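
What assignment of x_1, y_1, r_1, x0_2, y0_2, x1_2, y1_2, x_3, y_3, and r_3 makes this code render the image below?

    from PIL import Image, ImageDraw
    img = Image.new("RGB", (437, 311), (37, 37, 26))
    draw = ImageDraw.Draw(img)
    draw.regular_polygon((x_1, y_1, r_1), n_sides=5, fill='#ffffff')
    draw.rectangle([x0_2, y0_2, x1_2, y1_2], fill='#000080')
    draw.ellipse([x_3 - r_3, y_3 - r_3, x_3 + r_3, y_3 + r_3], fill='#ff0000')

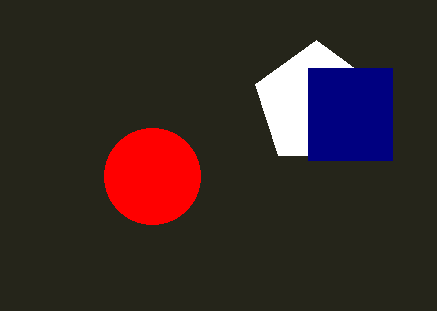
x_1 = 316, y_1 = 104, r_1 = 64, x0_2 = 308, y0_2 = 68, x1_2 = 392, y1_2 = 160, x_3 = 152, y_3 = 176, r_3 = 48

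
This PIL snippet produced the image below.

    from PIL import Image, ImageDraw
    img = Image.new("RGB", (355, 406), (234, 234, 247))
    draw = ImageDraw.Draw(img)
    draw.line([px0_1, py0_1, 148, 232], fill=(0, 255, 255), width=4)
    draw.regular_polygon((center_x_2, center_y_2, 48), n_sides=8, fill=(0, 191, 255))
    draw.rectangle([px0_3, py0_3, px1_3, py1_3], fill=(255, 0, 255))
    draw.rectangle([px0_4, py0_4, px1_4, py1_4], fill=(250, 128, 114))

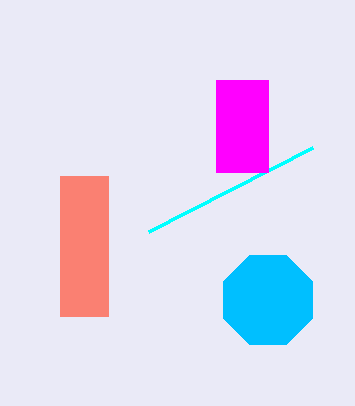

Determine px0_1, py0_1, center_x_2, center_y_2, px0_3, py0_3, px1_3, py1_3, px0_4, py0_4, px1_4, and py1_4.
px0_1 = 312; py0_1 = 148; center_x_2 = 268; center_y_2 = 300; px0_3 = 216; py0_3 = 80; px1_3 = 268; py1_3 = 172; px0_4 = 60; py0_4 = 176; px1_4 = 108; py1_4 = 316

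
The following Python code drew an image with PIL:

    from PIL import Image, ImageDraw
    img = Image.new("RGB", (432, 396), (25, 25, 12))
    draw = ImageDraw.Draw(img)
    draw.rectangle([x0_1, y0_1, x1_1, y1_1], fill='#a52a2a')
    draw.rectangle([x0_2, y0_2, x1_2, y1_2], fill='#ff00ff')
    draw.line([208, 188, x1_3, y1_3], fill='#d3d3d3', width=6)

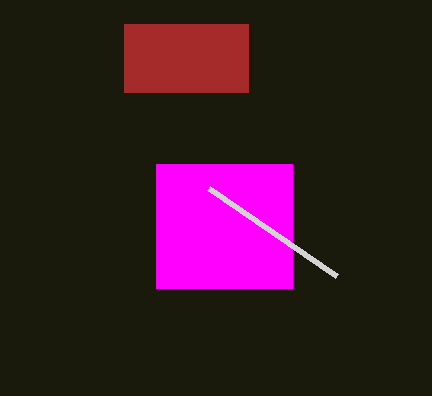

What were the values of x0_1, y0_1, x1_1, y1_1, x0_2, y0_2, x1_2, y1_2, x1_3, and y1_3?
x0_1 = 124
y0_1 = 24
x1_1 = 248
y1_1 = 92
x0_2 = 156
y0_2 = 164
x1_2 = 292
y1_2 = 288
x1_3 = 336
y1_3 = 276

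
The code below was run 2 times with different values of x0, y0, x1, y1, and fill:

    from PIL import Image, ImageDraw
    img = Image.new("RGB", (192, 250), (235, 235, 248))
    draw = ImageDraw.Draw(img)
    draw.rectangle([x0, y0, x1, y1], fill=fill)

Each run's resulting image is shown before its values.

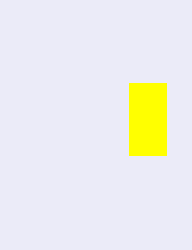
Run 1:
x0 = 129, y0 = 83, x1 = 166, y1 = 155, fill = 'yellow'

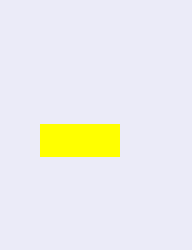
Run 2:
x0 = 40, y0 = 124, x1 = 119, y1 = 156, fill = 'yellow'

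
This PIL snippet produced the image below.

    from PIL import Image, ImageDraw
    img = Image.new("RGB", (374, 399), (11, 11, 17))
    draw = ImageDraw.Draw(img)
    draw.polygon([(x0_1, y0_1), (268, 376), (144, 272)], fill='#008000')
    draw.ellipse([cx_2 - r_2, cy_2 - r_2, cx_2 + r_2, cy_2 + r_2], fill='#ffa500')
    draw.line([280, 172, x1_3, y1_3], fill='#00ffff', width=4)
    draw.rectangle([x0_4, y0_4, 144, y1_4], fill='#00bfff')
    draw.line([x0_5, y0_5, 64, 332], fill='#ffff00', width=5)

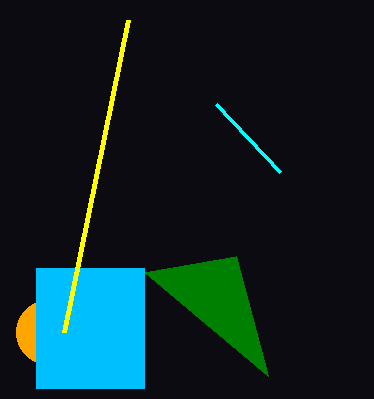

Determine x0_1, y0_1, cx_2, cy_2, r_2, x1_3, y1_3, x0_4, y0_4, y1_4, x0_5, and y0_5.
x0_1 = 236, y0_1 = 256, cx_2 = 48, cy_2 = 332, r_2 = 32, x1_3 = 216, y1_3 = 104, x0_4 = 36, y0_4 = 268, y1_4 = 388, x0_5 = 128, y0_5 = 20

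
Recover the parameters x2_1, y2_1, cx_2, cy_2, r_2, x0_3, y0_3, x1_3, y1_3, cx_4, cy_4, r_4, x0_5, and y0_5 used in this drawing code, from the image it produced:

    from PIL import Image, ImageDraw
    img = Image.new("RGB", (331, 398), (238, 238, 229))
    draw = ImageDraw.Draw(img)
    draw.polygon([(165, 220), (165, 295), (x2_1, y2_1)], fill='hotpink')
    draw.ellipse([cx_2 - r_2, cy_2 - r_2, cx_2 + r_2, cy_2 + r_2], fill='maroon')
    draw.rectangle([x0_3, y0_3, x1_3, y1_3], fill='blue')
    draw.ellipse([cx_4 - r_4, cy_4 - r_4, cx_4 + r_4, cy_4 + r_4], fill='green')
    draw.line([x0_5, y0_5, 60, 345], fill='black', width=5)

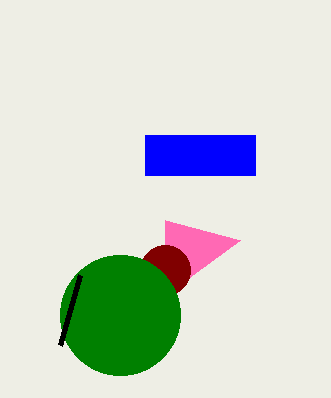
x2_1 = 240
y2_1 = 240
cx_2 = 165
cy_2 = 270
r_2 = 25
x0_3 = 145
y0_3 = 135
x1_3 = 255
y1_3 = 175
cx_4 = 120
cy_4 = 315
r_4 = 60
x0_5 = 80
y0_5 = 275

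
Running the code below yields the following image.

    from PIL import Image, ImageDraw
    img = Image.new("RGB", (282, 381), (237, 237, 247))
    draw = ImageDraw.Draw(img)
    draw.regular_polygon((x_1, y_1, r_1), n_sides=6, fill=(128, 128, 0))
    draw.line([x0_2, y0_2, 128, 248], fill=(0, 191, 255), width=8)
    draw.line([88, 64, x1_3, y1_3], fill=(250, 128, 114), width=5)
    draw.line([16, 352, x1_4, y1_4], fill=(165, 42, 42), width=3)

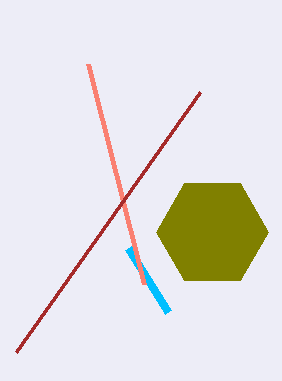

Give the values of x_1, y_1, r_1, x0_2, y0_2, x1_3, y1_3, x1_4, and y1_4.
x_1 = 212
y_1 = 232
r_1 = 56
x0_2 = 168
y0_2 = 312
x1_3 = 144
y1_3 = 284
x1_4 = 200
y1_4 = 92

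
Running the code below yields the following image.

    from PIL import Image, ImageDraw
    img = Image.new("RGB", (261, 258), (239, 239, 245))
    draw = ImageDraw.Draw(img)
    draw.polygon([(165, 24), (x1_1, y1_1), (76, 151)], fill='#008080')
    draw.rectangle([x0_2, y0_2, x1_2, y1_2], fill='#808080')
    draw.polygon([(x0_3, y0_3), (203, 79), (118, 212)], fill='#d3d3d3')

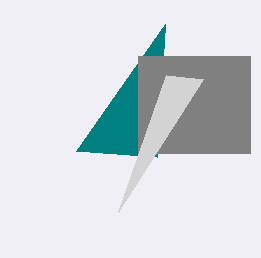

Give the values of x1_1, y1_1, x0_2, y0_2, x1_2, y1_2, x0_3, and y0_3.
x1_1 = 157; y1_1 = 157; x0_2 = 138; y0_2 = 56; x1_2 = 250; y1_2 = 153; x0_3 = 166; y0_3 = 75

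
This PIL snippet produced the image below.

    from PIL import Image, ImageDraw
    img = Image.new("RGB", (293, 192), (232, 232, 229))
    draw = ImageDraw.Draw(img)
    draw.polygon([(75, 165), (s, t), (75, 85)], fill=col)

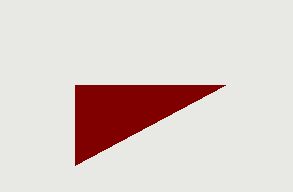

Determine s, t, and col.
s = 225
t = 85
col = 'maroon'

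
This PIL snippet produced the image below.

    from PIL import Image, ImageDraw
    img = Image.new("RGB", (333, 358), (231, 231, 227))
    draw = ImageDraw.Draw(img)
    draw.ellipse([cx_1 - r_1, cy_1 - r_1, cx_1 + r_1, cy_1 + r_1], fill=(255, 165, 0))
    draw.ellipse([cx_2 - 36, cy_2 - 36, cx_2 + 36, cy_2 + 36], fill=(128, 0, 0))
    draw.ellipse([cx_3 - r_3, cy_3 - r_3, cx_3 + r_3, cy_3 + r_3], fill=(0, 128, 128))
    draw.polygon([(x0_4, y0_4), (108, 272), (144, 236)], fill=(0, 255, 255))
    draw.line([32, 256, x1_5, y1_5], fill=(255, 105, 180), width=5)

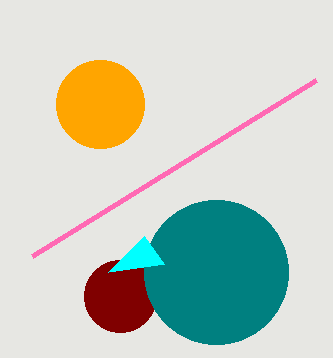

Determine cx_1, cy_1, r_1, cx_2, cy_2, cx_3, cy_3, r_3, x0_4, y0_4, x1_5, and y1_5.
cx_1 = 100; cy_1 = 104; r_1 = 44; cx_2 = 120; cy_2 = 296; cx_3 = 216; cy_3 = 272; r_3 = 72; x0_4 = 164; y0_4 = 264; x1_5 = 316; y1_5 = 80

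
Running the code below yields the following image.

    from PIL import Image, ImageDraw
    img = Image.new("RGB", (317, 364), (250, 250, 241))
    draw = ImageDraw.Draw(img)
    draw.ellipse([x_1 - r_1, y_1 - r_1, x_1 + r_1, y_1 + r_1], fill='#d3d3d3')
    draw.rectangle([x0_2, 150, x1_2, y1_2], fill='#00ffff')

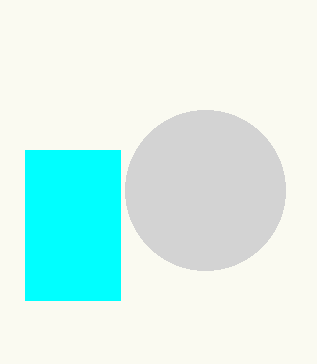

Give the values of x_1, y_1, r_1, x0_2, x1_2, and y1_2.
x_1 = 205; y_1 = 190; r_1 = 80; x0_2 = 25; x1_2 = 120; y1_2 = 300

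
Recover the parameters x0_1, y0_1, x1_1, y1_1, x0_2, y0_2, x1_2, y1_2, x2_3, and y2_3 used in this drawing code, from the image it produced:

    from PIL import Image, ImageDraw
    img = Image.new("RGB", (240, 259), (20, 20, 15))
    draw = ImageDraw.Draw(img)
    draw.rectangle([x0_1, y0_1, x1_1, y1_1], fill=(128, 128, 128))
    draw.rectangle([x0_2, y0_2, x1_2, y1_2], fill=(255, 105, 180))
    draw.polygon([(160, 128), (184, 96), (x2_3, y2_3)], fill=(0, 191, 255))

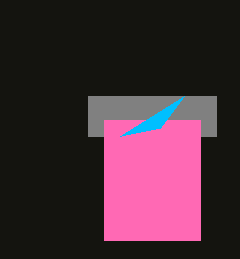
x0_1 = 88, y0_1 = 96, x1_1 = 216, y1_1 = 136, x0_2 = 104, y0_2 = 120, x1_2 = 200, y1_2 = 240, x2_3 = 120, y2_3 = 136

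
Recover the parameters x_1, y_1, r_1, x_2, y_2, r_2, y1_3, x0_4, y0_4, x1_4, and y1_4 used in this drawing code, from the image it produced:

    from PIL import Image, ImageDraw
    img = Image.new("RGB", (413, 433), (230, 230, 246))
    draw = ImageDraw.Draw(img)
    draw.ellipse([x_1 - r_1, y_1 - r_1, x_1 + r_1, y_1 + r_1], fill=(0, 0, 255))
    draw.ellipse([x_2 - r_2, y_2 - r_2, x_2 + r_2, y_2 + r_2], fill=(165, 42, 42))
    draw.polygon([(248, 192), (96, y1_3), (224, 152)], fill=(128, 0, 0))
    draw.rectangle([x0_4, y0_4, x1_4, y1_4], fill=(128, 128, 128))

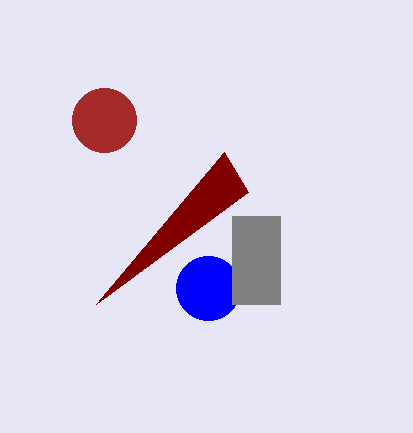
x_1 = 208
y_1 = 288
r_1 = 32
x_2 = 104
y_2 = 120
r_2 = 32
y1_3 = 304
x0_4 = 232
y0_4 = 216
x1_4 = 280
y1_4 = 304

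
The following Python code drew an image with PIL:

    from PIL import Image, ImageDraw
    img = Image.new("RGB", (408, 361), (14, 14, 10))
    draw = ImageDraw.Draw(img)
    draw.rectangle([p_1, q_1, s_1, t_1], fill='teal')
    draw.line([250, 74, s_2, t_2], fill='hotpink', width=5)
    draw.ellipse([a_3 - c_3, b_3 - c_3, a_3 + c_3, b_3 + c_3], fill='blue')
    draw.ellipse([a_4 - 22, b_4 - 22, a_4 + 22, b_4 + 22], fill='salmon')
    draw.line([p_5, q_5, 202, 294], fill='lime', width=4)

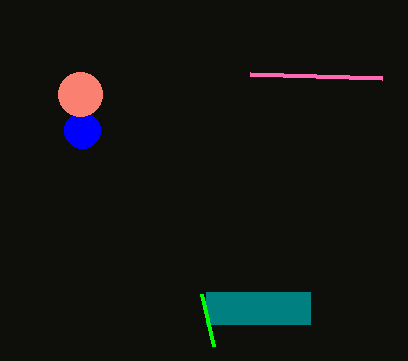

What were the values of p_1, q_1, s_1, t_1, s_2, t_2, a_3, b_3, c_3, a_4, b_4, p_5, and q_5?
p_1 = 206, q_1 = 292, s_1 = 310, t_1 = 324, s_2 = 382, t_2 = 78, a_3 = 82, b_3 = 130, c_3 = 18, a_4 = 80, b_4 = 94, p_5 = 214, q_5 = 346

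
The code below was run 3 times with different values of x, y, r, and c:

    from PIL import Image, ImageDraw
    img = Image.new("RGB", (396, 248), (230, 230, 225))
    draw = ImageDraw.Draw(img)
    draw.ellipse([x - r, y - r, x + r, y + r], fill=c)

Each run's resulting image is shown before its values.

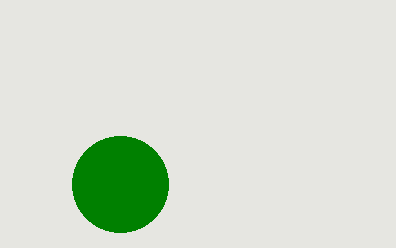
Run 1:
x = 120, y = 184, r = 48, c = 'green'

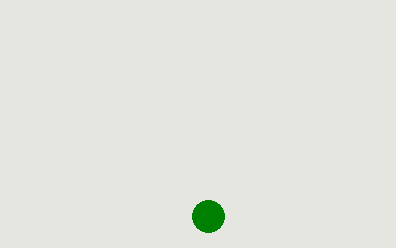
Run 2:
x = 208; y = 216; r = 16; c = 'green'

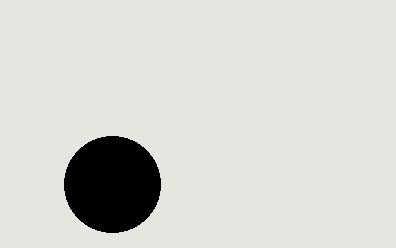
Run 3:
x = 112, y = 184, r = 48, c = 'black'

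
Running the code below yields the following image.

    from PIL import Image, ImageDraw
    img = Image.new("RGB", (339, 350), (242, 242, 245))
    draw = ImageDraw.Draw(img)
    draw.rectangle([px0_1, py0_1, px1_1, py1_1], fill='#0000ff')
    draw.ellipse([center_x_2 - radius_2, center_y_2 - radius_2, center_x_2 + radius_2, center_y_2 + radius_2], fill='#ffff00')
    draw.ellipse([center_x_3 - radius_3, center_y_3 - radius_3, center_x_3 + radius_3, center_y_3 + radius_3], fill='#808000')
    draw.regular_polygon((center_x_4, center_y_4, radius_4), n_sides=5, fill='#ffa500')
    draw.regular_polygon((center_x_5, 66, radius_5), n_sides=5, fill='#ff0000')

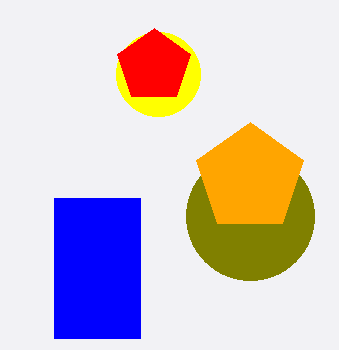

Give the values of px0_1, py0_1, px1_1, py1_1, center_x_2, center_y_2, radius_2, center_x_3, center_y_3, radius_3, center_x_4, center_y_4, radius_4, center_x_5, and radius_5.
px0_1 = 54
py0_1 = 198
px1_1 = 140
py1_1 = 338
center_x_2 = 158
center_y_2 = 74
radius_2 = 42
center_x_3 = 250
center_y_3 = 216
radius_3 = 64
center_x_4 = 250
center_y_4 = 178
radius_4 = 56
center_x_5 = 154
radius_5 = 38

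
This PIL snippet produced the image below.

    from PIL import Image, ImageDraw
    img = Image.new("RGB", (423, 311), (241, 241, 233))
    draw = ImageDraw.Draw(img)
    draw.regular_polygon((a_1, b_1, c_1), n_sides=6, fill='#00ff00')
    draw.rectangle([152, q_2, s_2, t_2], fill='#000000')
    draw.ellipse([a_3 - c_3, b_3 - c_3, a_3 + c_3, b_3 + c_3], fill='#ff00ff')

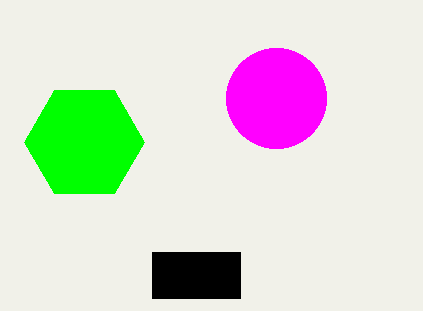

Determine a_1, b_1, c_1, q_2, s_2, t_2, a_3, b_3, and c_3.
a_1 = 84
b_1 = 142
c_1 = 60
q_2 = 252
s_2 = 240
t_2 = 298
a_3 = 276
b_3 = 98
c_3 = 50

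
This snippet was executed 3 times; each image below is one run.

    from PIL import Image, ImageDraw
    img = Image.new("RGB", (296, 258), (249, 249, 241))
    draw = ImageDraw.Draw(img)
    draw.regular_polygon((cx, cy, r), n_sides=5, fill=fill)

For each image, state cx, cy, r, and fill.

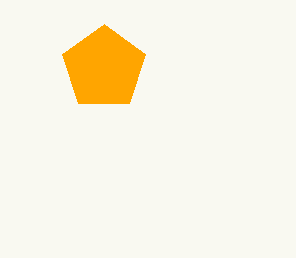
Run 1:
cx = 104, cy = 68, r = 44, fill = 'orange'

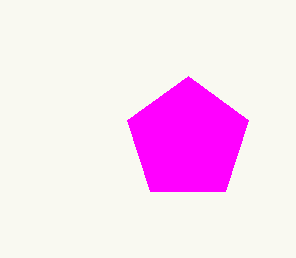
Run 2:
cx = 188
cy = 140
r = 64
fill = 'magenta'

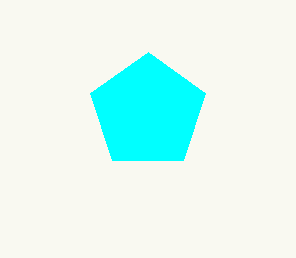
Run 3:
cx = 148, cy = 112, r = 60, fill = 'cyan'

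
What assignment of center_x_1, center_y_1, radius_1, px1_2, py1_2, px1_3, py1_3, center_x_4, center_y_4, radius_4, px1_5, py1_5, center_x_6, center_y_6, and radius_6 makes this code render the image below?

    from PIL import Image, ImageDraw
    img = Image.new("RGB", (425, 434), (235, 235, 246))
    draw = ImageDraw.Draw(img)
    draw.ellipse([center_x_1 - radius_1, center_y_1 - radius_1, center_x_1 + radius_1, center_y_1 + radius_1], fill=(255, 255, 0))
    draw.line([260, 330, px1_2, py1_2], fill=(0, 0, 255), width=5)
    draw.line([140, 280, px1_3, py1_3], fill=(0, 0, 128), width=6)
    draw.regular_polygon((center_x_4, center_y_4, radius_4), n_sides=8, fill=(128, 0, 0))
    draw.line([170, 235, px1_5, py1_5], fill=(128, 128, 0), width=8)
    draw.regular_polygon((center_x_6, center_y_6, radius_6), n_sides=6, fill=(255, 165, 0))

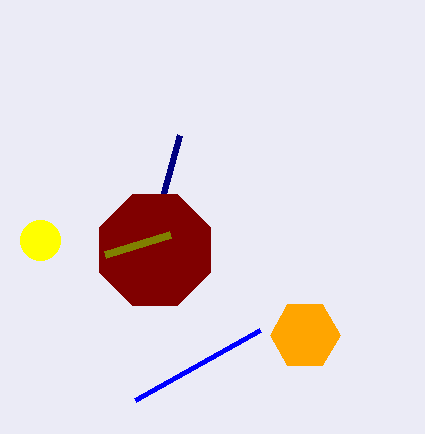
center_x_1 = 40; center_y_1 = 240; radius_1 = 20; px1_2 = 135; py1_2 = 400; px1_3 = 180; py1_3 = 135; center_x_4 = 155; center_y_4 = 250; radius_4 = 60; px1_5 = 105; py1_5 = 255; center_x_6 = 305; center_y_6 = 335; radius_6 = 35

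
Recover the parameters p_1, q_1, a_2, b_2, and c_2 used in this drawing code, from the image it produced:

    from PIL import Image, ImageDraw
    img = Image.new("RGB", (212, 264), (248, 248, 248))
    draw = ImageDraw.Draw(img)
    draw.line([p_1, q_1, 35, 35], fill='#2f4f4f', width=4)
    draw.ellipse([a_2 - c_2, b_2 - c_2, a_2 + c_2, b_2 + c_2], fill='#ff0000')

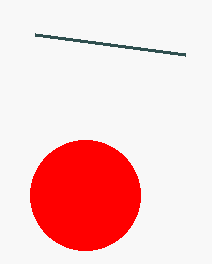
p_1 = 185; q_1 = 55; a_2 = 85; b_2 = 195; c_2 = 55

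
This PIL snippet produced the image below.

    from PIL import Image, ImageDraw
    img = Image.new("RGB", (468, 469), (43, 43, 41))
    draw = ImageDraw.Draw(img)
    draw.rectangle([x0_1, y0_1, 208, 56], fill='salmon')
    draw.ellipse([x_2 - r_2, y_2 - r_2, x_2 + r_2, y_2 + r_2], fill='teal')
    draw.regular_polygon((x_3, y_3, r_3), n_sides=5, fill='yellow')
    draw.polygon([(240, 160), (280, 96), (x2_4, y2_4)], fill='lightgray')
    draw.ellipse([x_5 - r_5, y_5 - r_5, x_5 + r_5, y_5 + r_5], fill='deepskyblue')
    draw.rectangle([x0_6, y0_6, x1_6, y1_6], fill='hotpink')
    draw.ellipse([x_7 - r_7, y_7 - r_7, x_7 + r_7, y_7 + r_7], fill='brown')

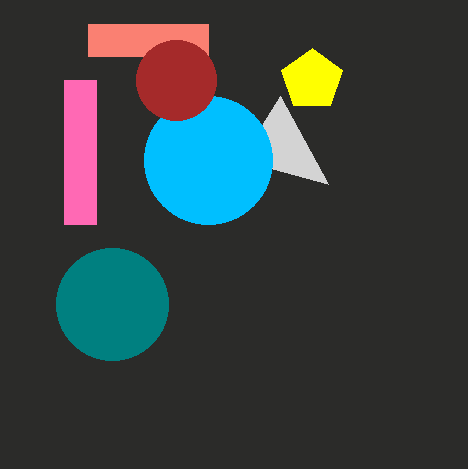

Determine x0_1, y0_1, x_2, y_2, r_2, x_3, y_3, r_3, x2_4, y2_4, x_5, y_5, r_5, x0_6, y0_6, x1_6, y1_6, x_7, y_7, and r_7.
x0_1 = 88
y0_1 = 24
x_2 = 112
y_2 = 304
r_2 = 56
x_3 = 312
y_3 = 80
r_3 = 32
x2_4 = 328
y2_4 = 184
x_5 = 208
y_5 = 160
r_5 = 64
x0_6 = 64
y0_6 = 80
x1_6 = 96
y1_6 = 224
x_7 = 176
y_7 = 80
r_7 = 40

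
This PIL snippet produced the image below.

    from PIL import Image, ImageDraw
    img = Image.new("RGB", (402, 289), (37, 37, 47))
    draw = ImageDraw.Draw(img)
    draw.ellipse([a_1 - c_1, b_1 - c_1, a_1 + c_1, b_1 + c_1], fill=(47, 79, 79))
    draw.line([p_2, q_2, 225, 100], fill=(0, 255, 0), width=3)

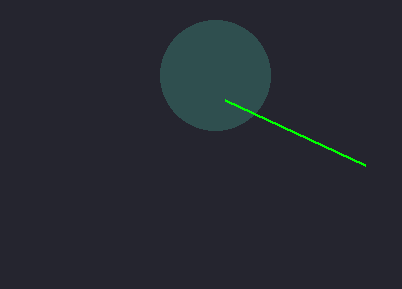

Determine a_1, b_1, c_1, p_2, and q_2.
a_1 = 215; b_1 = 75; c_1 = 55; p_2 = 365; q_2 = 165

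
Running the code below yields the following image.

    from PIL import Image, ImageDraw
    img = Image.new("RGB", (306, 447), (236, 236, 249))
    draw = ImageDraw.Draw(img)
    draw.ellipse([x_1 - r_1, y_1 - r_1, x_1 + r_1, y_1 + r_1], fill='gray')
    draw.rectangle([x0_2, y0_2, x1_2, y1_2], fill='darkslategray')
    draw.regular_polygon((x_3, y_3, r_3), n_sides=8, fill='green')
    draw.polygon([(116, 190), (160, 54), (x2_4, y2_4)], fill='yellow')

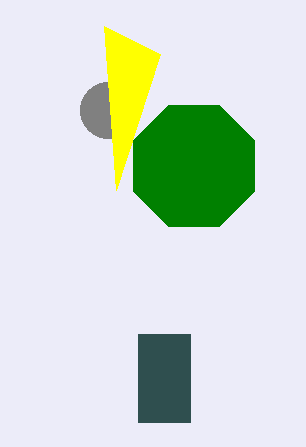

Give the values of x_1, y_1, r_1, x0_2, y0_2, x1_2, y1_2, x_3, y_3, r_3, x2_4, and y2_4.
x_1 = 108; y_1 = 110; r_1 = 28; x0_2 = 138; y0_2 = 334; x1_2 = 190; y1_2 = 422; x_3 = 194; y_3 = 166; r_3 = 66; x2_4 = 104; y2_4 = 26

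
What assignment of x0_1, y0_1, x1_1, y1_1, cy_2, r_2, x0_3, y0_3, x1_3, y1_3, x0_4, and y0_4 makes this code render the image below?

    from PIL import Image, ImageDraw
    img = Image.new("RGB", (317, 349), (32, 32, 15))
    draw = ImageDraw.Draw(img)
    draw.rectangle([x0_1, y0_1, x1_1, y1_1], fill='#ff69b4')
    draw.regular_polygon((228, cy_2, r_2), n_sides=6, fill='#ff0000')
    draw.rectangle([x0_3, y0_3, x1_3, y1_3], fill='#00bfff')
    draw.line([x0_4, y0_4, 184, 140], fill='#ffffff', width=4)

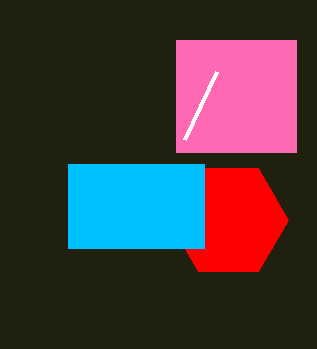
x0_1 = 176; y0_1 = 40; x1_1 = 296; y1_1 = 152; cy_2 = 220; r_2 = 60; x0_3 = 68; y0_3 = 164; x1_3 = 204; y1_3 = 248; x0_4 = 216; y0_4 = 72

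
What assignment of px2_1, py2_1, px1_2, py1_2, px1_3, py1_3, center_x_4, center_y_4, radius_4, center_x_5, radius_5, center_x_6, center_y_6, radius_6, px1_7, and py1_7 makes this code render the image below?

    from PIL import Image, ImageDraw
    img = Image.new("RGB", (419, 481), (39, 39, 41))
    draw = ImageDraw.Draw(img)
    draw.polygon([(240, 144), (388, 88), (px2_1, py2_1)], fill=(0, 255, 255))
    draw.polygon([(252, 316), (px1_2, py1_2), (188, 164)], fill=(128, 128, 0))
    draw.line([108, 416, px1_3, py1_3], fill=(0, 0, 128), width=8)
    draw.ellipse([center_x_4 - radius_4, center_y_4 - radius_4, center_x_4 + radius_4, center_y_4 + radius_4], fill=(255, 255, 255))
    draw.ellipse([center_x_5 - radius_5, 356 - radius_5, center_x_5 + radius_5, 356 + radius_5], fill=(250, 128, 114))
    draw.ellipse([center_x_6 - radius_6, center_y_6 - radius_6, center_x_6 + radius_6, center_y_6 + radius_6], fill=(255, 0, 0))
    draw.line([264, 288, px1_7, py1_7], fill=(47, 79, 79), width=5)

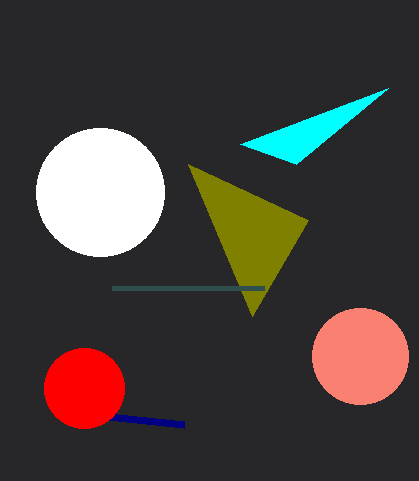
px2_1 = 296
py2_1 = 164
px1_2 = 308
py1_2 = 220
px1_3 = 184
py1_3 = 424
center_x_4 = 100
center_y_4 = 192
radius_4 = 64
center_x_5 = 360
radius_5 = 48
center_x_6 = 84
center_y_6 = 388
radius_6 = 40
px1_7 = 112
py1_7 = 288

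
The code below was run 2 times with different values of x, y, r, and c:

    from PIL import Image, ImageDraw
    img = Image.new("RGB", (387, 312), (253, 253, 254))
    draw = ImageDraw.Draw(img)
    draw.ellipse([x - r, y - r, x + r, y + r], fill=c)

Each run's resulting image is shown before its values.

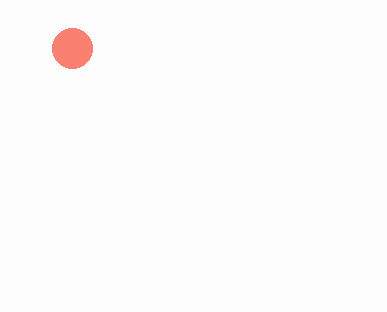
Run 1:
x = 72; y = 48; r = 20; c = 'salmon'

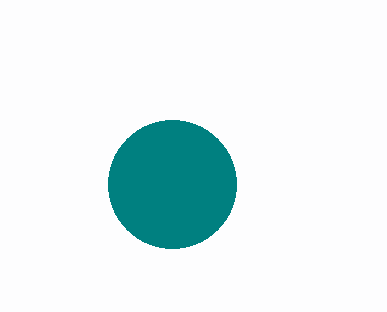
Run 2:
x = 172; y = 184; r = 64; c = 'teal'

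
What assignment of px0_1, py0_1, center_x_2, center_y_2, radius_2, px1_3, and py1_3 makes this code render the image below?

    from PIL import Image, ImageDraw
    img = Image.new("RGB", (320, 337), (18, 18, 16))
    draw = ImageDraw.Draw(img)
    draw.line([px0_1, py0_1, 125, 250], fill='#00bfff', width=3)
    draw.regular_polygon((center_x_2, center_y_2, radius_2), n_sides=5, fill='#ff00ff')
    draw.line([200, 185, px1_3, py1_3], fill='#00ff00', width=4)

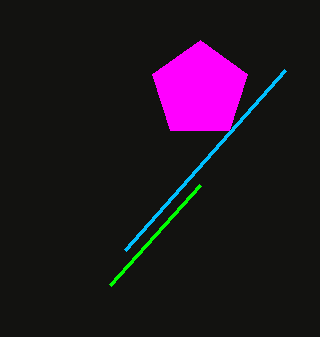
px0_1 = 285
py0_1 = 70
center_x_2 = 200
center_y_2 = 90
radius_2 = 50
px1_3 = 110
py1_3 = 285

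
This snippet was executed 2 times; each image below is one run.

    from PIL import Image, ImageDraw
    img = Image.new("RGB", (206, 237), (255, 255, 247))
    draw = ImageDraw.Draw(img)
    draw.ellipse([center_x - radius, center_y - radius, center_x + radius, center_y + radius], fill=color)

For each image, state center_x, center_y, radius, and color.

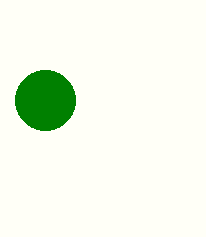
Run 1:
center_x = 45, center_y = 100, radius = 30, color = 'green'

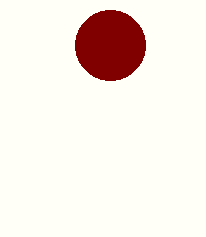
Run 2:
center_x = 110; center_y = 45; radius = 35; color = 'maroon'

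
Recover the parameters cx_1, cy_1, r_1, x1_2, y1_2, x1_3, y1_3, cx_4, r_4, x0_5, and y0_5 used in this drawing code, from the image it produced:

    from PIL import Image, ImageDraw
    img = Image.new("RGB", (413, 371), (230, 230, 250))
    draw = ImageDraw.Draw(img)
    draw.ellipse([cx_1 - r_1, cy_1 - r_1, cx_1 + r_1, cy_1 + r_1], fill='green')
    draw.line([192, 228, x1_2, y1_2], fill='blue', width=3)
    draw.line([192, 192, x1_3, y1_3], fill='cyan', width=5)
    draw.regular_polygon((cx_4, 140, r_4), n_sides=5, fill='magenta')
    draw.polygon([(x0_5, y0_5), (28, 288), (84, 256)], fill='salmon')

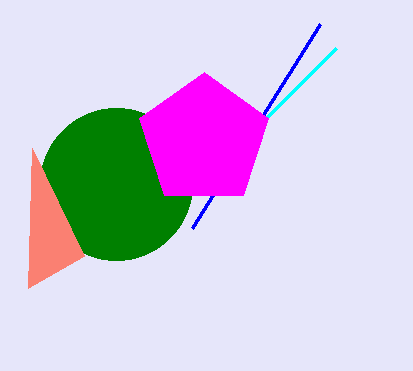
cx_1 = 116, cy_1 = 184, r_1 = 76, x1_2 = 320, y1_2 = 24, x1_3 = 336, y1_3 = 48, cx_4 = 204, r_4 = 68, x0_5 = 32, y0_5 = 148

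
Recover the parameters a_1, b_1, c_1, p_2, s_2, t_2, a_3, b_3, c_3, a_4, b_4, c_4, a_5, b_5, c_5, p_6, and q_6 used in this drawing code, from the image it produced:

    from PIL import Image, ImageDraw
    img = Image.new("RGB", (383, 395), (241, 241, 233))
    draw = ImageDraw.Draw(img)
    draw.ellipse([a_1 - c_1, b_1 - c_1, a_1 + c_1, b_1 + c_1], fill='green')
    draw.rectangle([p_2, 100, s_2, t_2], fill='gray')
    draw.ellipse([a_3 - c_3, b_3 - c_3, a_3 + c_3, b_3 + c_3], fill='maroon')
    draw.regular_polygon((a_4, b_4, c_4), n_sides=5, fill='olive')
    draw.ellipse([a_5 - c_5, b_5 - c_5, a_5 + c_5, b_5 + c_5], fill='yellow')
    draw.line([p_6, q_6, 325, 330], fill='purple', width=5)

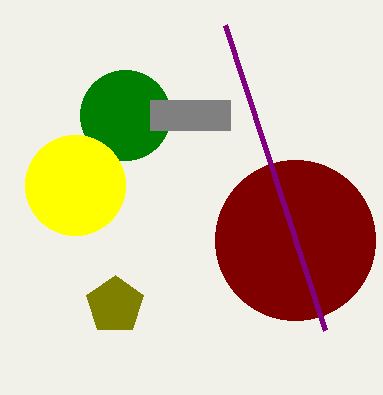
a_1 = 125; b_1 = 115; c_1 = 45; p_2 = 150; s_2 = 230; t_2 = 130; a_3 = 295; b_3 = 240; c_3 = 80; a_4 = 115; b_4 = 305; c_4 = 30; a_5 = 75; b_5 = 185; c_5 = 50; p_6 = 225; q_6 = 25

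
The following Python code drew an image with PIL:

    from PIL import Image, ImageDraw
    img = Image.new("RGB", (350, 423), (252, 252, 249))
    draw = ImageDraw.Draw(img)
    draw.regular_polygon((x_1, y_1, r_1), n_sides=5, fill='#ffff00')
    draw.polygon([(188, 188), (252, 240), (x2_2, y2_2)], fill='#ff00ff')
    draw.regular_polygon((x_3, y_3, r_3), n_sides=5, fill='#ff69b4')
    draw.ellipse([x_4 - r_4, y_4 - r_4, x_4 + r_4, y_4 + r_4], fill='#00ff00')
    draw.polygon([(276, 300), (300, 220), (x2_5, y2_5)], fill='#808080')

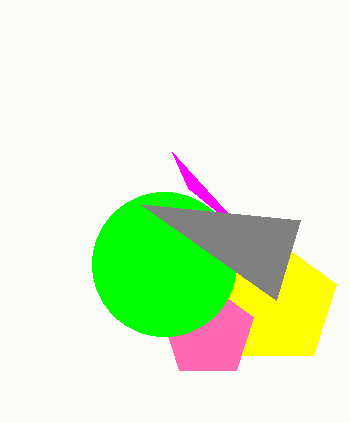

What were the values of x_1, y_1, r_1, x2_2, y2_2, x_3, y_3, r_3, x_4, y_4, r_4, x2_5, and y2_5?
x_1 = 276, y_1 = 304, r_1 = 64, x2_2 = 172, y2_2 = 152, x_3 = 208, y_3 = 332, r_3 = 48, x_4 = 164, y_4 = 264, r_4 = 72, x2_5 = 140, y2_5 = 204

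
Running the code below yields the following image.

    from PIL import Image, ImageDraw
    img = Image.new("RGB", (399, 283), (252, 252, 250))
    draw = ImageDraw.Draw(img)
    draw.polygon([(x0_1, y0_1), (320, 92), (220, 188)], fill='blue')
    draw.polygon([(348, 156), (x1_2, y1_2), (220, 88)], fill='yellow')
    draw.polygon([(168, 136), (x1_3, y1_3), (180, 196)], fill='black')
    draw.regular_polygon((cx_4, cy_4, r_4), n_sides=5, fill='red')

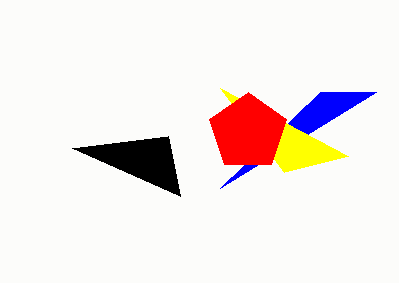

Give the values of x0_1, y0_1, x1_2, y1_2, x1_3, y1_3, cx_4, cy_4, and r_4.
x0_1 = 376; y0_1 = 92; x1_2 = 284; y1_2 = 172; x1_3 = 72; y1_3 = 148; cx_4 = 248; cy_4 = 132; r_4 = 40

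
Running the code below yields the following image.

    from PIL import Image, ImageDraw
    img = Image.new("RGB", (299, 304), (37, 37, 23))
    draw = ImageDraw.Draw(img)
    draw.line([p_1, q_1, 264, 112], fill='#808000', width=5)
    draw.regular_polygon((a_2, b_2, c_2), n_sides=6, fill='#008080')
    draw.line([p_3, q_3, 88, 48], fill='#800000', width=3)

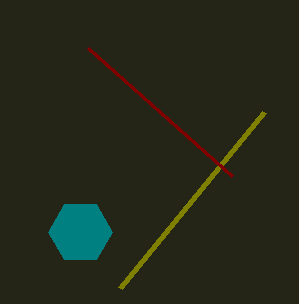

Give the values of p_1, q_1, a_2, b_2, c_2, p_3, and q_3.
p_1 = 120, q_1 = 288, a_2 = 80, b_2 = 232, c_2 = 32, p_3 = 232, q_3 = 176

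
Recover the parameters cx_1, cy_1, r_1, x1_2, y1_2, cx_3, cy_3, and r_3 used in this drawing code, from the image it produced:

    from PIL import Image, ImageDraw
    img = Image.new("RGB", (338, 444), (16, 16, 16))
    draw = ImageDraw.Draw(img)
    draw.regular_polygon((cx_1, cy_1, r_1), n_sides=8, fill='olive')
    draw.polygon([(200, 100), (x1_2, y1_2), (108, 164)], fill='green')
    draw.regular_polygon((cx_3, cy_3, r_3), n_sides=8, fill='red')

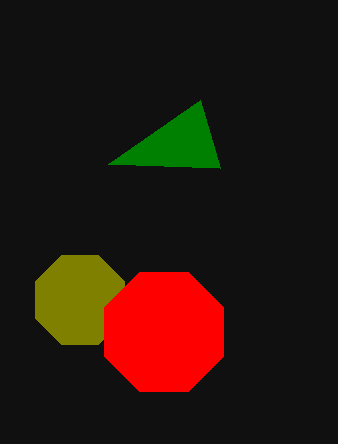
cx_1 = 80; cy_1 = 300; r_1 = 48; x1_2 = 220; y1_2 = 168; cx_3 = 164; cy_3 = 332; r_3 = 64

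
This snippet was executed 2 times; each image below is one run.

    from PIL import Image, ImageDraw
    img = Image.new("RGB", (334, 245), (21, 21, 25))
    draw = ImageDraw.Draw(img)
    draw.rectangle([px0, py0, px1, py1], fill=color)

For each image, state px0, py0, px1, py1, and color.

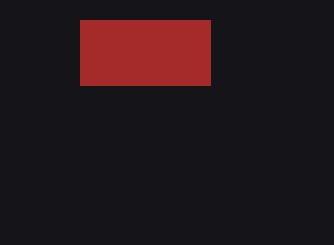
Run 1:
px0 = 80; py0 = 20; px1 = 210; py1 = 85; color = 'brown'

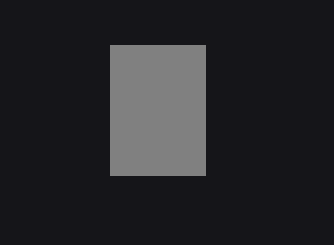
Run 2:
px0 = 110; py0 = 45; px1 = 205; py1 = 175; color = 'gray'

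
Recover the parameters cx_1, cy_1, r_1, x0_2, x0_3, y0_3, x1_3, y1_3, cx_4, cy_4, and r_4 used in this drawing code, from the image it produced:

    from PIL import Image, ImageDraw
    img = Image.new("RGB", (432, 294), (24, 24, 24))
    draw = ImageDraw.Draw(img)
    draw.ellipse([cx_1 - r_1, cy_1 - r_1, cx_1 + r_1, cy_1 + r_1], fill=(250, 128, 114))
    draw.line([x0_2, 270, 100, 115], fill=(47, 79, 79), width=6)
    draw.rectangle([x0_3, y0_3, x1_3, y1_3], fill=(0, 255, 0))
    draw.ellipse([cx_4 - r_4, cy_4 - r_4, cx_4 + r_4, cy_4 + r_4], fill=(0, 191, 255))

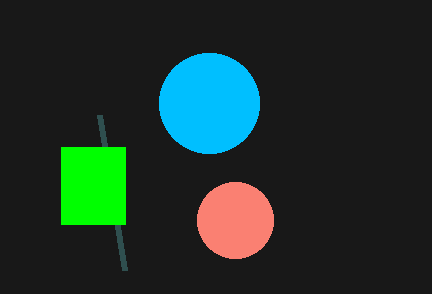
cx_1 = 235
cy_1 = 220
r_1 = 38
x0_2 = 125
x0_3 = 61
y0_3 = 147
x1_3 = 125
y1_3 = 224
cx_4 = 209
cy_4 = 103
r_4 = 50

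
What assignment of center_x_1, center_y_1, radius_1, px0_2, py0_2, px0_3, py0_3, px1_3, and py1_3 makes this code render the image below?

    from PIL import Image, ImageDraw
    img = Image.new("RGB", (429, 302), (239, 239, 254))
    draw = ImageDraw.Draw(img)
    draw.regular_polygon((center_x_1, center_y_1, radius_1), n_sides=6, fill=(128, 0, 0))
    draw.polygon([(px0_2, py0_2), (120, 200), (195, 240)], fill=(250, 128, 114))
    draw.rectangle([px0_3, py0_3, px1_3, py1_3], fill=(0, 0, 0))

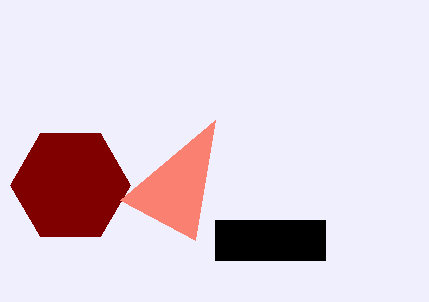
center_x_1 = 70, center_y_1 = 185, radius_1 = 60, px0_2 = 215, py0_2 = 120, px0_3 = 215, py0_3 = 220, px1_3 = 325, py1_3 = 260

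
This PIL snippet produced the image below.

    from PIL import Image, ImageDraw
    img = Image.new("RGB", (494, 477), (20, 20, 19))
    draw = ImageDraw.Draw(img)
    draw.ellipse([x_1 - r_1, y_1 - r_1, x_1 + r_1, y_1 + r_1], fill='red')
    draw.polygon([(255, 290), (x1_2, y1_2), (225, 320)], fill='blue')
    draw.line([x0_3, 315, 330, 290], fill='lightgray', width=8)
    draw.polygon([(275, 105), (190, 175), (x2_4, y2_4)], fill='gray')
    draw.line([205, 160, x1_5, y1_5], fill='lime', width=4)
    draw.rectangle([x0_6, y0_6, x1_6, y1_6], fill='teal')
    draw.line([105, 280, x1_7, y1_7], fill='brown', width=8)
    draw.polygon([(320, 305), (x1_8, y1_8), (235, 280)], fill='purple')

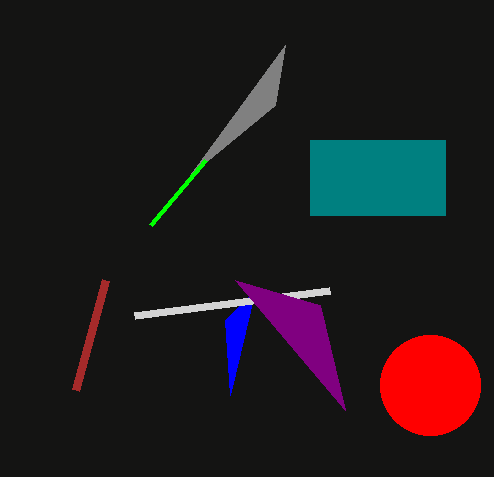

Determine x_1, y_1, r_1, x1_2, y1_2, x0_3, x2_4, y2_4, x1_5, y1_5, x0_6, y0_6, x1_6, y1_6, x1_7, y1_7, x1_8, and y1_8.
x_1 = 430, y_1 = 385, r_1 = 50, x1_2 = 230, y1_2 = 395, x0_3 = 135, x2_4 = 285, y2_4 = 45, x1_5 = 150, y1_5 = 225, x0_6 = 310, y0_6 = 140, x1_6 = 445, y1_6 = 215, x1_7 = 75, y1_7 = 390, x1_8 = 345, y1_8 = 410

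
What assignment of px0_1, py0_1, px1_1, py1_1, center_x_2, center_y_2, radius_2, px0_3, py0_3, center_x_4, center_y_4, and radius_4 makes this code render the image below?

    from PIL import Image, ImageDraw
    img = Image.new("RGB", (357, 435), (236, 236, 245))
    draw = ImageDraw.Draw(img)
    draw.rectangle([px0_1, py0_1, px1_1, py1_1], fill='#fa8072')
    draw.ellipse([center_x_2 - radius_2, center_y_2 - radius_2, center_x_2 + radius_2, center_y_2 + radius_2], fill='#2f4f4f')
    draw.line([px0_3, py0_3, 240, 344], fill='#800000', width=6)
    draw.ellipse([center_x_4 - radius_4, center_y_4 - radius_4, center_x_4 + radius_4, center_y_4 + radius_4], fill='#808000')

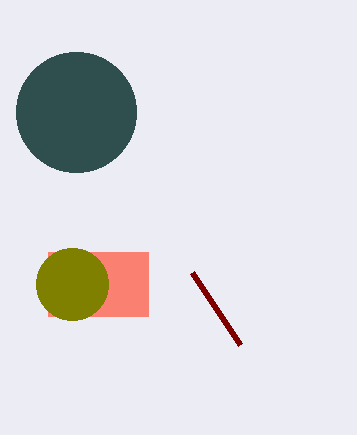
px0_1 = 48, py0_1 = 252, px1_1 = 148, py1_1 = 316, center_x_2 = 76, center_y_2 = 112, radius_2 = 60, px0_3 = 192, py0_3 = 272, center_x_4 = 72, center_y_4 = 284, radius_4 = 36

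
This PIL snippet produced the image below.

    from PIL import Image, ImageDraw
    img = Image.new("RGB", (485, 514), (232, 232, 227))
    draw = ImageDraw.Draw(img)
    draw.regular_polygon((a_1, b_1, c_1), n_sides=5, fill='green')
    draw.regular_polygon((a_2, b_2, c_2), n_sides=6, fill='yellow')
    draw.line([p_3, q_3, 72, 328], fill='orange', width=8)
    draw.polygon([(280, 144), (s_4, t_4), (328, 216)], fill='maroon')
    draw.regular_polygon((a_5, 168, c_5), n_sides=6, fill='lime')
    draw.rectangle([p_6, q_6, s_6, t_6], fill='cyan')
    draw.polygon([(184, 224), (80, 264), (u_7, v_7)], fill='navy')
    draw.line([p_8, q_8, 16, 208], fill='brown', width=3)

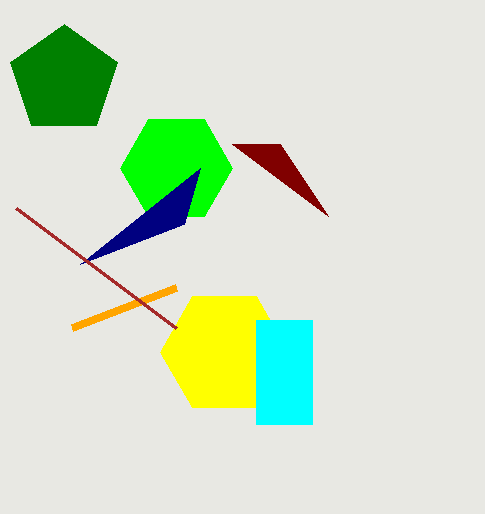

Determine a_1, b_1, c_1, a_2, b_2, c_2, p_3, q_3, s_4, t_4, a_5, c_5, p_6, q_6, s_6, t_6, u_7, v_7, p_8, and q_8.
a_1 = 64
b_1 = 80
c_1 = 56
a_2 = 224
b_2 = 352
c_2 = 64
p_3 = 176
q_3 = 288
s_4 = 232
t_4 = 144
a_5 = 176
c_5 = 56
p_6 = 256
q_6 = 320
s_6 = 312
t_6 = 424
u_7 = 200
v_7 = 168
p_8 = 176
q_8 = 328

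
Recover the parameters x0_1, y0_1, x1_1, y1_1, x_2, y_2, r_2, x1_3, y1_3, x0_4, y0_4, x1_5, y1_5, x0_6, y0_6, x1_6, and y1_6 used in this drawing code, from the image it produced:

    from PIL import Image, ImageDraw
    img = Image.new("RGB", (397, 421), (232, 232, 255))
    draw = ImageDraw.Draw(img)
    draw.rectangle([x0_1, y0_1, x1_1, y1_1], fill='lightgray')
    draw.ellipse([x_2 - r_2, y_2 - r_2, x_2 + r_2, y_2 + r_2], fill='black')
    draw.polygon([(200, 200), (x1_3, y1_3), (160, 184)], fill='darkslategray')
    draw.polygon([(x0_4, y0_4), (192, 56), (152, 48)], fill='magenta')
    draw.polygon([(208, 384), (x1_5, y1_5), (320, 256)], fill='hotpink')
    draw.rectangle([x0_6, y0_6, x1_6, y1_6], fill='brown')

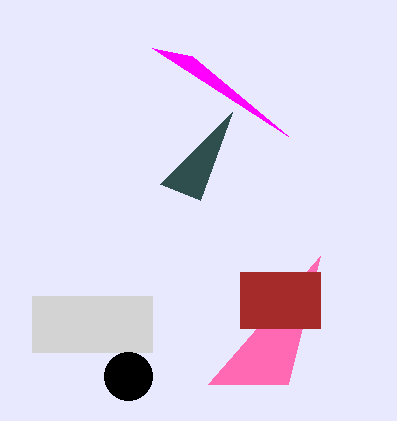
x0_1 = 32, y0_1 = 296, x1_1 = 152, y1_1 = 352, x_2 = 128, y_2 = 376, r_2 = 24, x1_3 = 232, y1_3 = 112, x0_4 = 288, y0_4 = 136, x1_5 = 288, y1_5 = 384, x0_6 = 240, y0_6 = 272, x1_6 = 320, y1_6 = 328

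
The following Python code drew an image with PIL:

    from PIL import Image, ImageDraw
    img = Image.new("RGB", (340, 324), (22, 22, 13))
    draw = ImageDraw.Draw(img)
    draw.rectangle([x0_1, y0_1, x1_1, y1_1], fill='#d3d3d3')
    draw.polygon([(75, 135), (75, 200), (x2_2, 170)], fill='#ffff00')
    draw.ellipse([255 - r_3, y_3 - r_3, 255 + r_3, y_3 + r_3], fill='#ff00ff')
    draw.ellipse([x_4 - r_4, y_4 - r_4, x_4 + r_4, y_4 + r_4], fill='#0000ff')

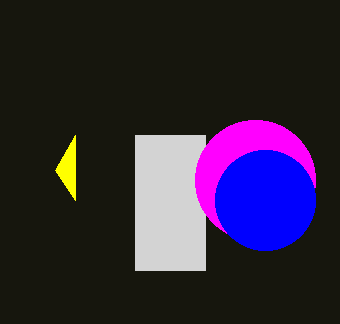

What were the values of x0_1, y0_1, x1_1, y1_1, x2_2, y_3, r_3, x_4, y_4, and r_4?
x0_1 = 135
y0_1 = 135
x1_1 = 205
y1_1 = 270
x2_2 = 55
y_3 = 180
r_3 = 60
x_4 = 265
y_4 = 200
r_4 = 50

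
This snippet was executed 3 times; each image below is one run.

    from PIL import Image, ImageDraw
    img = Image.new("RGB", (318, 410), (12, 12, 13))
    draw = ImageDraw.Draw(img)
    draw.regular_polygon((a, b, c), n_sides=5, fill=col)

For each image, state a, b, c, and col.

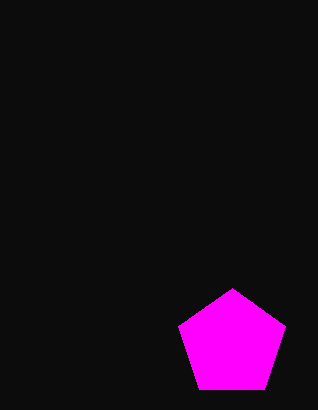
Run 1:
a = 232; b = 344; c = 56; col = 'magenta'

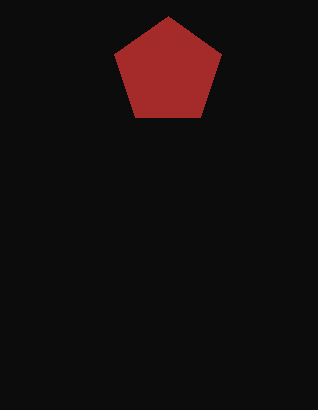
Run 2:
a = 168; b = 72; c = 56; col = 'brown'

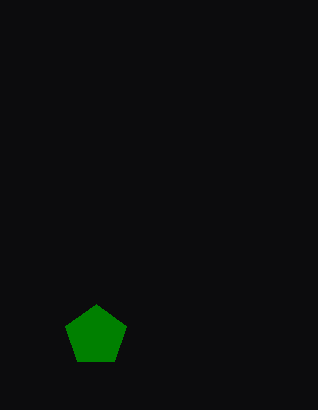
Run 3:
a = 96
b = 336
c = 32
col = 'green'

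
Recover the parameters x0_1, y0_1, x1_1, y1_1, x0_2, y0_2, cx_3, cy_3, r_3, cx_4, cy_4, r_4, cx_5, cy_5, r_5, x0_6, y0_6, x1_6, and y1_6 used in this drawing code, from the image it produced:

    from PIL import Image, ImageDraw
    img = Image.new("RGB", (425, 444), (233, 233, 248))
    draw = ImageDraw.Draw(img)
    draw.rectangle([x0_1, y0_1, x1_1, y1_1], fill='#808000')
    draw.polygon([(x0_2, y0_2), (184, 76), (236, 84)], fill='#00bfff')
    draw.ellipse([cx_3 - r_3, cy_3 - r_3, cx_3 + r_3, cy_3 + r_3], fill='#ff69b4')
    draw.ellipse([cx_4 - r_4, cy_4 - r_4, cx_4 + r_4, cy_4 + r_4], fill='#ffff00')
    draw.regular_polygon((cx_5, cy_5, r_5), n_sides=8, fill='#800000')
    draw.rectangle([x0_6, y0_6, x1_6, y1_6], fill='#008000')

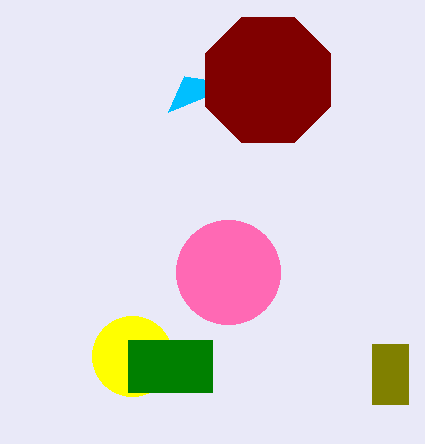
x0_1 = 372, y0_1 = 344, x1_1 = 408, y1_1 = 404, x0_2 = 168, y0_2 = 112, cx_3 = 228, cy_3 = 272, r_3 = 52, cx_4 = 132, cy_4 = 356, r_4 = 40, cx_5 = 268, cy_5 = 80, r_5 = 68, x0_6 = 128, y0_6 = 340, x1_6 = 212, y1_6 = 392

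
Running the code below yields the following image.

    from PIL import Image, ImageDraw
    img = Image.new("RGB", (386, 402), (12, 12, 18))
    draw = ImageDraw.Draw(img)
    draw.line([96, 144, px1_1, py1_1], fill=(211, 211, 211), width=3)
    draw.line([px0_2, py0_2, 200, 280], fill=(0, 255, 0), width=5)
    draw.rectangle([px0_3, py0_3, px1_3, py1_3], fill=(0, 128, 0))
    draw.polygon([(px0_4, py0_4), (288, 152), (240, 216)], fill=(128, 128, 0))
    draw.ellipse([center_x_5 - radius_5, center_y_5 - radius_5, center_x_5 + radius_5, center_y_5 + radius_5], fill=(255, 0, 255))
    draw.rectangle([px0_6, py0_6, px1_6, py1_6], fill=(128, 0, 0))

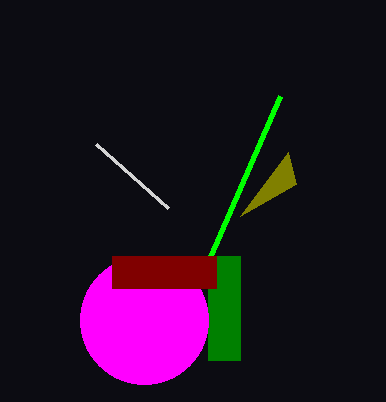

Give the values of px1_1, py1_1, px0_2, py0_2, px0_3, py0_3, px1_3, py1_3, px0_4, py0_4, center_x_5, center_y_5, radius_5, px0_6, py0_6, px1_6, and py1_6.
px1_1 = 168, py1_1 = 208, px0_2 = 280, py0_2 = 96, px0_3 = 208, py0_3 = 256, px1_3 = 240, py1_3 = 360, px0_4 = 296, py0_4 = 184, center_x_5 = 144, center_y_5 = 320, radius_5 = 64, px0_6 = 112, py0_6 = 256, px1_6 = 216, py1_6 = 288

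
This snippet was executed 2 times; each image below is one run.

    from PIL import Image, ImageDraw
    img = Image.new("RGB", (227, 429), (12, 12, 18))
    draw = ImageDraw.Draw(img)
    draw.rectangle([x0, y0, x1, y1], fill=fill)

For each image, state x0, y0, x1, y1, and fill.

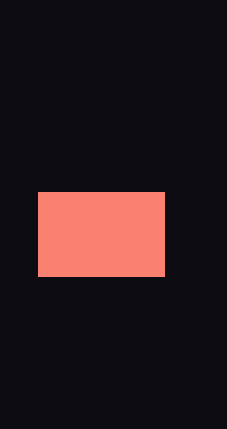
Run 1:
x0 = 38; y0 = 192; x1 = 164; y1 = 276; fill = 'salmon'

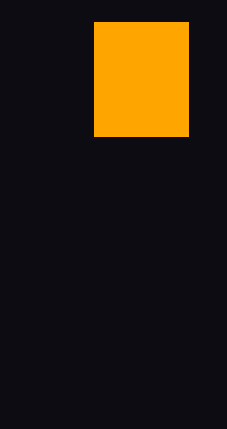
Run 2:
x0 = 94
y0 = 22
x1 = 188
y1 = 136
fill = 'orange'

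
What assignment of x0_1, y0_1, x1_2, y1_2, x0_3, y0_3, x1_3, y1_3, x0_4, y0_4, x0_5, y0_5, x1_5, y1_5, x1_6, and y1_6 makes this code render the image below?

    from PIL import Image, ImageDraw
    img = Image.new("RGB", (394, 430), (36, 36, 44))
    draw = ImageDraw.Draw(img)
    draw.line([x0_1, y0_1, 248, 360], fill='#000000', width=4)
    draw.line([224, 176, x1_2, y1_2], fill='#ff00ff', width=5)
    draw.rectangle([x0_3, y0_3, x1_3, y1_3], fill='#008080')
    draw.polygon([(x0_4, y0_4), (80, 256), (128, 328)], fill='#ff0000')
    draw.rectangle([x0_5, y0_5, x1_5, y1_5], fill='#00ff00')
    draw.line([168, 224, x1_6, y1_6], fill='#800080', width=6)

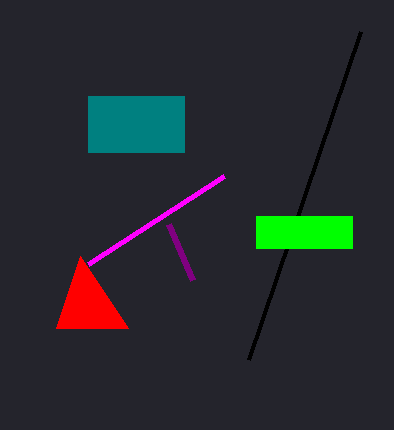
x0_1 = 360; y0_1 = 32; x1_2 = 88; y1_2 = 264; x0_3 = 88; y0_3 = 96; x1_3 = 184; y1_3 = 152; x0_4 = 56; y0_4 = 328; x0_5 = 256; y0_5 = 216; x1_5 = 352; y1_5 = 248; x1_6 = 192; y1_6 = 280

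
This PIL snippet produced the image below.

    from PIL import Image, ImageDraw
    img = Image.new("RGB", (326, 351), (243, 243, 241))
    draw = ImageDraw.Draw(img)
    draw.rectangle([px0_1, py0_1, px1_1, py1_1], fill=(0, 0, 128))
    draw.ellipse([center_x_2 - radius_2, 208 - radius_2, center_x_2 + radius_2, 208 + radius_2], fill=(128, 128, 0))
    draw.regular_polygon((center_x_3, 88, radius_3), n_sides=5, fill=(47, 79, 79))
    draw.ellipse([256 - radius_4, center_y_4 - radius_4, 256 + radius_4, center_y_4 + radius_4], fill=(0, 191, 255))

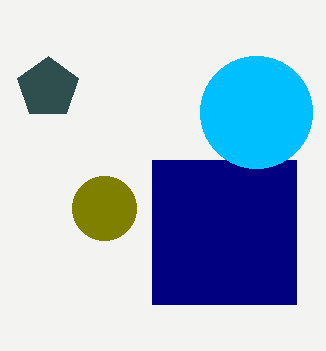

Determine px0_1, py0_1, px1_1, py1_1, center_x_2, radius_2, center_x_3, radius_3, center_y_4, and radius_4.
px0_1 = 152; py0_1 = 160; px1_1 = 296; py1_1 = 304; center_x_2 = 104; radius_2 = 32; center_x_3 = 48; radius_3 = 32; center_y_4 = 112; radius_4 = 56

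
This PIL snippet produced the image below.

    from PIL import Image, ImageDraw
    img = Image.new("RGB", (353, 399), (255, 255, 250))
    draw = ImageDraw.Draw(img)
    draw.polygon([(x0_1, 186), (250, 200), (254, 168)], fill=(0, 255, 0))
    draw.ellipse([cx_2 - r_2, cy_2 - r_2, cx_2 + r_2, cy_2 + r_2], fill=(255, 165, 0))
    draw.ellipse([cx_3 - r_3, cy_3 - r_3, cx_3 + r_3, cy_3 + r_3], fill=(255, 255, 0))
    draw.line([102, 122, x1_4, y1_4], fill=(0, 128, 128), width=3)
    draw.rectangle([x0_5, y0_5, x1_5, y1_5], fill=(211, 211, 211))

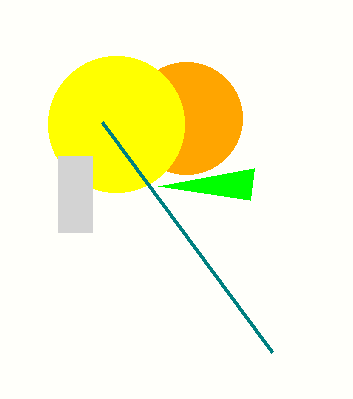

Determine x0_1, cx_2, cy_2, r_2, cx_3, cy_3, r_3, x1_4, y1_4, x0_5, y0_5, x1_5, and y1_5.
x0_1 = 158, cx_2 = 186, cy_2 = 118, r_2 = 56, cx_3 = 116, cy_3 = 124, r_3 = 68, x1_4 = 272, y1_4 = 352, x0_5 = 58, y0_5 = 156, x1_5 = 92, y1_5 = 232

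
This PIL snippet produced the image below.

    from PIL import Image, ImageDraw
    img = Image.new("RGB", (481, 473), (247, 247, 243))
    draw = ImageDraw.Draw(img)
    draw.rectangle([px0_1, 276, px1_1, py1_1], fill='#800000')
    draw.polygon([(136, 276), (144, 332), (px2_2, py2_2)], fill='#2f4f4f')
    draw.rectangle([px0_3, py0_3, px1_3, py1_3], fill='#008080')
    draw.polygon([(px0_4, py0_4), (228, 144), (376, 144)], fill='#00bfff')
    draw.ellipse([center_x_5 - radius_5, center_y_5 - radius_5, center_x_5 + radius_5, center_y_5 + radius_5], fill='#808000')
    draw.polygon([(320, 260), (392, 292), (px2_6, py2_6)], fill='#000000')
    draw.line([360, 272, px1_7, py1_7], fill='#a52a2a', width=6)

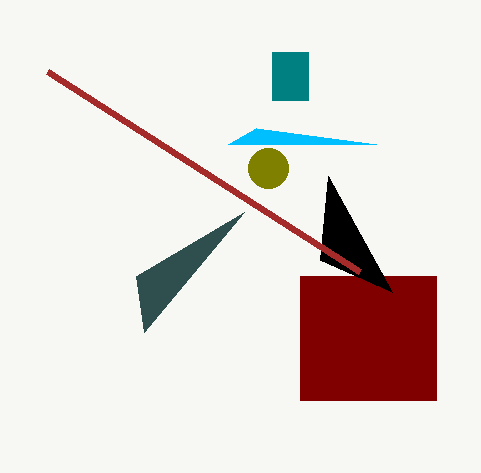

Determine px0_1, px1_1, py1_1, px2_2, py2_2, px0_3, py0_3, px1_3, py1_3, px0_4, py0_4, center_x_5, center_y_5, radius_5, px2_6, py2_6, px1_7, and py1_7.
px0_1 = 300
px1_1 = 436
py1_1 = 400
px2_2 = 244
py2_2 = 212
px0_3 = 272
py0_3 = 52
px1_3 = 308
py1_3 = 100
px0_4 = 256
py0_4 = 128
center_x_5 = 268
center_y_5 = 168
radius_5 = 20
px2_6 = 328
py2_6 = 176
px1_7 = 48
py1_7 = 72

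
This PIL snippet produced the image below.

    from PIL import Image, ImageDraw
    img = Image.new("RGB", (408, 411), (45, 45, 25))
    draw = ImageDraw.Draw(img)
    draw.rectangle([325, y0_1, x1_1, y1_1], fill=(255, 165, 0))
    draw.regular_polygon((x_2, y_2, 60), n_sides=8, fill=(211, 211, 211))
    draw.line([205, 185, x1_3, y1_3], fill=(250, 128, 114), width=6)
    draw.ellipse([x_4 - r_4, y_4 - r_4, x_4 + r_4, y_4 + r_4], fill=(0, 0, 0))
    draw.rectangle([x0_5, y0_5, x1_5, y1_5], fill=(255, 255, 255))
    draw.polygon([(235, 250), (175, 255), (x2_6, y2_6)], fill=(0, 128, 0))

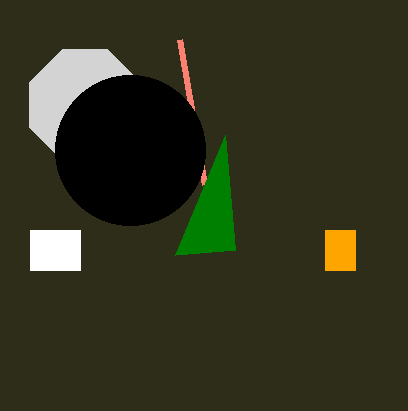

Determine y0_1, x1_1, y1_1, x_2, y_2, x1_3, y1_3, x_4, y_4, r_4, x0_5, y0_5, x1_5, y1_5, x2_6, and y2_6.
y0_1 = 230, x1_1 = 355, y1_1 = 270, x_2 = 85, y_2 = 105, x1_3 = 180, y1_3 = 40, x_4 = 130, y_4 = 150, r_4 = 75, x0_5 = 30, y0_5 = 230, x1_5 = 80, y1_5 = 270, x2_6 = 225, y2_6 = 135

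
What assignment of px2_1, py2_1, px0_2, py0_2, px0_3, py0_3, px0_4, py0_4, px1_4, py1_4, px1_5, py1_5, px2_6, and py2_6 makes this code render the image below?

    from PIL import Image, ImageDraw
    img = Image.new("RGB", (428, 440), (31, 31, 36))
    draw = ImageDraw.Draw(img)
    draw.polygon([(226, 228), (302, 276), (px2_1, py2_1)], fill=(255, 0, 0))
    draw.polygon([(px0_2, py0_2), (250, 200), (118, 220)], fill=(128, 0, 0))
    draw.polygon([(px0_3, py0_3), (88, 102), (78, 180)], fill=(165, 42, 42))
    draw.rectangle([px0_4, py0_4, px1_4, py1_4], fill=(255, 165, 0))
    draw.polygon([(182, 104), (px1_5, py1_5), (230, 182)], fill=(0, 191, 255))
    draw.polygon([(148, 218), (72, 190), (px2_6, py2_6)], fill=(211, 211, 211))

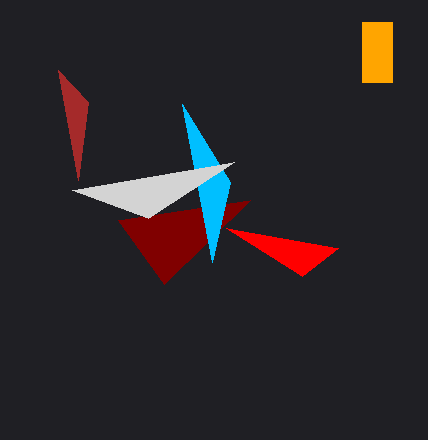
px2_1 = 338; py2_1 = 248; px0_2 = 164; py0_2 = 284; px0_3 = 58; py0_3 = 70; px0_4 = 362; py0_4 = 22; px1_4 = 392; py1_4 = 82; px1_5 = 212; py1_5 = 262; px2_6 = 234; py2_6 = 162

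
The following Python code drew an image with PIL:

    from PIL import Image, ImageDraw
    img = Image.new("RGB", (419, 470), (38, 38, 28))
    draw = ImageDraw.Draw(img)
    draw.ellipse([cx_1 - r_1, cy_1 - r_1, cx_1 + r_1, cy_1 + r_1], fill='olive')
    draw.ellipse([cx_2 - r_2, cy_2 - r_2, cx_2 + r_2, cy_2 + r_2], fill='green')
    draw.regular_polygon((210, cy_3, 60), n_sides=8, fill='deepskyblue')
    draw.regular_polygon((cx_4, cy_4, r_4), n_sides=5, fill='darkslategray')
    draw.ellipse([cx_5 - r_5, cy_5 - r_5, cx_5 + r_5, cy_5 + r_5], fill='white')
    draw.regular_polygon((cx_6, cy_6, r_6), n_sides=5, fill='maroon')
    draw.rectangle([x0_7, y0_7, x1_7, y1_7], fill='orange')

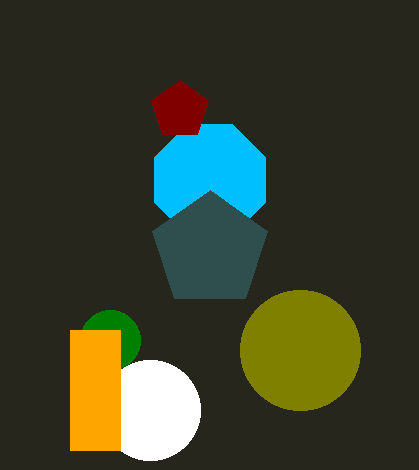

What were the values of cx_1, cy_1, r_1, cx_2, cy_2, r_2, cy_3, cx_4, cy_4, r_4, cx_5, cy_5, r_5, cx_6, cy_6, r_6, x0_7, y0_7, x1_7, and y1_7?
cx_1 = 300
cy_1 = 350
r_1 = 60
cx_2 = 110
cy_2 = 340
r_2 = 30
cy_3 = 180
cx_4 = 210
cy_4 = 250
r_4 = 60
cx_5 = 150
cy_5 = 410
r_5 = 50
cx_6 = 180
cy_6 = 110
r_6 = 30
x0_7 = 70
y0_7 = 330
x1_7 = 120
y1_7 = 450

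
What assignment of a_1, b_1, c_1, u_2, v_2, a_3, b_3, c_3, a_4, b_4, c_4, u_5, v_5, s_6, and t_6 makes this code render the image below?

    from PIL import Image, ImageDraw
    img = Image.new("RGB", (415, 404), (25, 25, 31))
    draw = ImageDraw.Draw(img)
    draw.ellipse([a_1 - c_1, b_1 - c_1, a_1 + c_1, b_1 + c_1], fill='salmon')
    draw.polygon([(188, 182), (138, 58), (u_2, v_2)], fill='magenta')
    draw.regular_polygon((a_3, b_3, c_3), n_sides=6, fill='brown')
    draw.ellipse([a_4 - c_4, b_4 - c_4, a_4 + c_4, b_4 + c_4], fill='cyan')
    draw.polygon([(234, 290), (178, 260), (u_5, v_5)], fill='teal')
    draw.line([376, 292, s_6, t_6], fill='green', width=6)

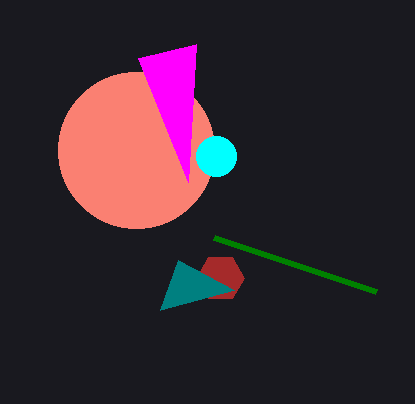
a_1 = 136
b_1 = 150
c_1 = 78
u_2 = 196
v_2 = 44
a_3 = 220
b_3 = 278
c_3 = 24
a_4 = 216
b_4 = 156
c_4 = 20
u_5 = 160
v_5 = 310
s_6 = 214
t_6 = 238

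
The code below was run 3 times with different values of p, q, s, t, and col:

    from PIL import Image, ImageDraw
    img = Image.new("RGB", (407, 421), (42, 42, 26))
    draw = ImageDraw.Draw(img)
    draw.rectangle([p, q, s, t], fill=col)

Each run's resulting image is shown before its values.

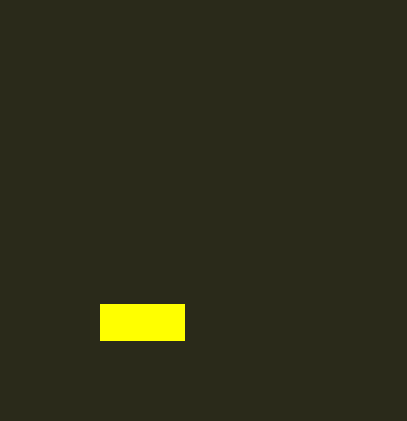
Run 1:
p = 100, q = 304, s = 184, t = 340, col = 'yellow'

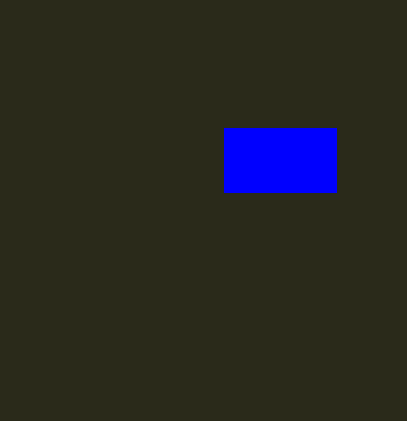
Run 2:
p = 224, q = 128, s = 336, t = 192, col = 'blue'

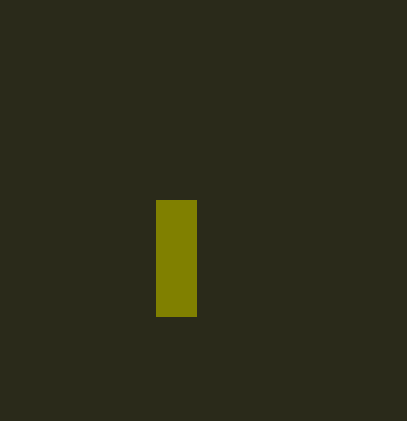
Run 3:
p = 156; q = 200; s = 196; t = 316; col = 'olive'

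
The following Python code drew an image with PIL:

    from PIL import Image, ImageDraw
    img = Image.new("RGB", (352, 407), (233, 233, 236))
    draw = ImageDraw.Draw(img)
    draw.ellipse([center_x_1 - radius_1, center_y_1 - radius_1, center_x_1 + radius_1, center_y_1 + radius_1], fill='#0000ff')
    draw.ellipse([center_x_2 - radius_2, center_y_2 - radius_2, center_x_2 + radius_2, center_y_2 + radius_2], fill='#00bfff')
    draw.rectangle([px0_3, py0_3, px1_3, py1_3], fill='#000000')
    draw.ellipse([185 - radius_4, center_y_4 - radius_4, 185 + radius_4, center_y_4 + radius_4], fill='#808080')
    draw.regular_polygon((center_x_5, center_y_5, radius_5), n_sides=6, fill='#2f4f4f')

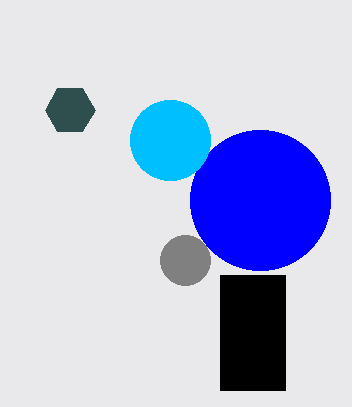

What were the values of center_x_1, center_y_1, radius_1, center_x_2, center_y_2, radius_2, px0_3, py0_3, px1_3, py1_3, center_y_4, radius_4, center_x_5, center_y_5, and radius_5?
center_x_1 = 260; center_y_1 = 200; radius_1 = 70; center_x_2 = 170; center_y_2 = 140; radius_2 = 40; px0_3 = 220; py0_3 = 275; px1_3 = 285; py1_3 = 390; center_y_4 = 260; radius_4 = 25; center_x_5 = 70; center_y_5 = 110; radius_5 = 25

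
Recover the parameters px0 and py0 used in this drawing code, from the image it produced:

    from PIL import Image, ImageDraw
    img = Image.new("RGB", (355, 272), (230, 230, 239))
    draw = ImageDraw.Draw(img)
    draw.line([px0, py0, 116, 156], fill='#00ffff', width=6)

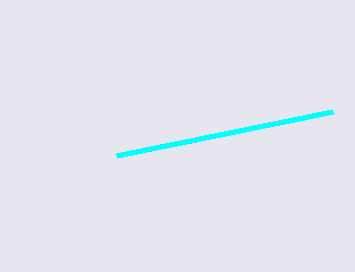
px0 = 332, py0 = 112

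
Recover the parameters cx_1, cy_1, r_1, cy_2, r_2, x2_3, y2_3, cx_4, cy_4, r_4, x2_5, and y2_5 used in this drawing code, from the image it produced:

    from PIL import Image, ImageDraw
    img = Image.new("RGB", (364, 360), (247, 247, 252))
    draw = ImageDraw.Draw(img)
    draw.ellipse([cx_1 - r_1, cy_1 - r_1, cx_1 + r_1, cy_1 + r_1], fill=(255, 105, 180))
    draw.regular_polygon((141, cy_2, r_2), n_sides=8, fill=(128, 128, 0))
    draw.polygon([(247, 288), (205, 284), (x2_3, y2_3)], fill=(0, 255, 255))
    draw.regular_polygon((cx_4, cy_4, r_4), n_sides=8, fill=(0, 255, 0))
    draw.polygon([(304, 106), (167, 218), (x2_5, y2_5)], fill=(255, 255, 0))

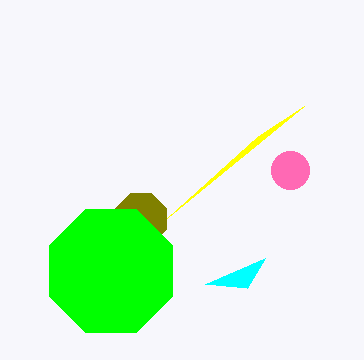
cx_1 = 290, cy_1 = 170, r_1 = 19, cy_2 = 219, r_2 = 28, x2_3 = 265, y2_3 = 258, cx_4 = 111, cy_4 = 271, r_4 = 67, x2_5 = 258, y2_5 = 136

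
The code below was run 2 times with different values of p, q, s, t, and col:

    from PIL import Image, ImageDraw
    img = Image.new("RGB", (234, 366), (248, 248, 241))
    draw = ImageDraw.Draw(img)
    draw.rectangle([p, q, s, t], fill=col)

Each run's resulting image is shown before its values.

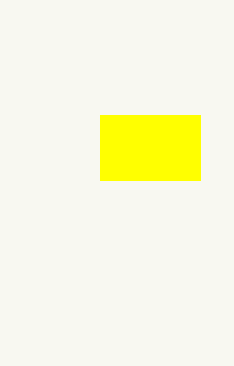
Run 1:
p = 100
q = 115
s = 200
t = 180
col = 'yellow'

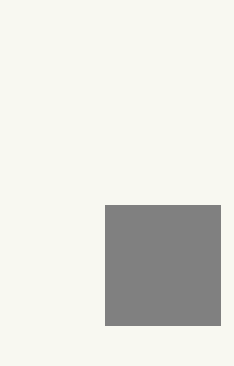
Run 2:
p = 105
q = 205
s = 220
t = 325
col = 'gray'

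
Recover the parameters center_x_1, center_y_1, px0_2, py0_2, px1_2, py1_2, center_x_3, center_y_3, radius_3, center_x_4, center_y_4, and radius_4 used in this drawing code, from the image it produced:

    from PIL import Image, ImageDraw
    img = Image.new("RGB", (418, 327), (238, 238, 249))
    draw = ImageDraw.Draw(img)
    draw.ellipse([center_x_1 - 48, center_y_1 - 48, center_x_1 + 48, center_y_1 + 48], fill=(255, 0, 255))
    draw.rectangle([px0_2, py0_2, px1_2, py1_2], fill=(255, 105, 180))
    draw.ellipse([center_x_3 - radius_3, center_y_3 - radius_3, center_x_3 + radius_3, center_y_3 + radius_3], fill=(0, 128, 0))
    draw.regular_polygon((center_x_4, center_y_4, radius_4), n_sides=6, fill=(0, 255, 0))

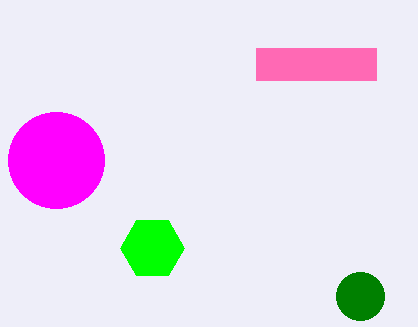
center_x_1 = 56
center_y_1 = 160
px0_2 = 256
py0_2 = 48
px1_2 = 376
py1_2 = 80
center_x_3 = 360
center_y_3 = 296
radius_3 = 24
center_x_4 = 152
center_y_4 = 248
radius_4 = 32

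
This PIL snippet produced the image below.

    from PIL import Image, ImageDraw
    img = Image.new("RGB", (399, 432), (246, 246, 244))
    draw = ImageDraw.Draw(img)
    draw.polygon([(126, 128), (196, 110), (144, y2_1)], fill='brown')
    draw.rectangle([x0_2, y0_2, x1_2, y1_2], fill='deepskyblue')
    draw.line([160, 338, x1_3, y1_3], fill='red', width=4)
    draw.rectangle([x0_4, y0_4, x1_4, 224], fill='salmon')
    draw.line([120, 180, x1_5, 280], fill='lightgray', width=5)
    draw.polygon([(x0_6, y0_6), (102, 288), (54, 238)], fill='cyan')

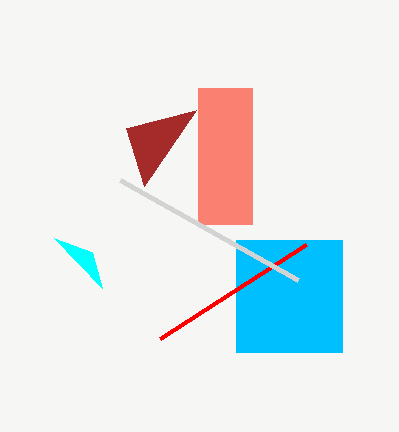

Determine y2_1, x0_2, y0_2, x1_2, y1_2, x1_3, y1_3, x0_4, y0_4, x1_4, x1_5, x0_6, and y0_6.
y2_1 = 186
x0_2 = 236
y0_2 = 240
x1_2 = 342
y1_2 = 352
x1_3 = 306
y1_3 = 244
x0_4 = 198
y0_4 = 88
x1_4 = 252
x1_5 = 298
x0_6 = 92
y0_6 = 252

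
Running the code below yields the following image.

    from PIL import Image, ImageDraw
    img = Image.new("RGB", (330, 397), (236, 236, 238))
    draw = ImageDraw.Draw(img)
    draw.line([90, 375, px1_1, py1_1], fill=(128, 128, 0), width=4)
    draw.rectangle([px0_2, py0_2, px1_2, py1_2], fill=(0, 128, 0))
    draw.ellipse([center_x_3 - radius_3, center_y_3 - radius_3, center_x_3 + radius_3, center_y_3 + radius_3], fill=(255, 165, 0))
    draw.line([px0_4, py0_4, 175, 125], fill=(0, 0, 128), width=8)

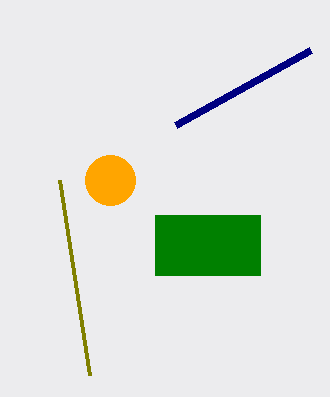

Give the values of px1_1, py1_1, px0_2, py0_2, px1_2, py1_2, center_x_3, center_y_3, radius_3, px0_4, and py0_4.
px1_1 = 60, py1_1 = 180, px0_2 = 155, py0_2 = 215, px1_2 = 260, py1_2 = 275, center_x_3 = 110, center_y_3 = 180, radius_3 = 25, px0_4 = 310, py0_4 = 50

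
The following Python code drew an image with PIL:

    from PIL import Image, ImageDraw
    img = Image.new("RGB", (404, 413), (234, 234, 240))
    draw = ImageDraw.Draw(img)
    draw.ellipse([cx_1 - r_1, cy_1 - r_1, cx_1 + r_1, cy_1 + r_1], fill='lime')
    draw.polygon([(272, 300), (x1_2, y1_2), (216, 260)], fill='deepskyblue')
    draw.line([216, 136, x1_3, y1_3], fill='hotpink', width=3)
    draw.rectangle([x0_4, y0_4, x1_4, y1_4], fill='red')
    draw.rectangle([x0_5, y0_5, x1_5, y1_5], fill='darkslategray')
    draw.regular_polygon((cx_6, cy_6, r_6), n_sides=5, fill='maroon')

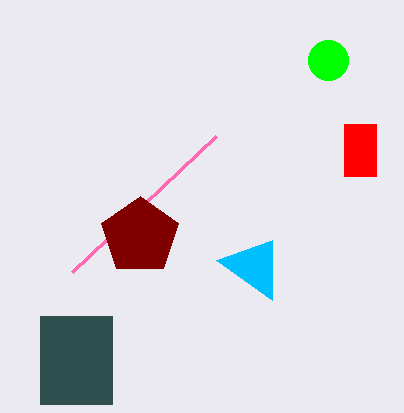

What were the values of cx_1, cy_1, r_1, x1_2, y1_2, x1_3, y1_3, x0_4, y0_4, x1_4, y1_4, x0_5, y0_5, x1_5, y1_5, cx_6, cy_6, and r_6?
cx_1 = 328
cy_1 = 60
r_1 = 20
x1_2 = 272
y1_2 = 240
x1_3 = 72
y1_3 = 272
x0_4 = 344
y0_4 = 124
x1_4 = 376
y1_4 = 176
x0_5 = 40
y0_5 = 316
x1_5 = 112
y1_5 = 404
cx_6 = 140
cy_6 = 236
r_6 = 40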